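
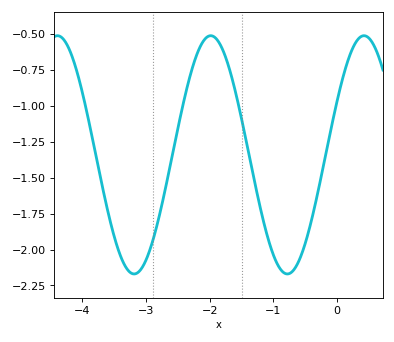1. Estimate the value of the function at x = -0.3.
-1.6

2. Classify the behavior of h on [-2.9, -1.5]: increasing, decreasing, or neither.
neither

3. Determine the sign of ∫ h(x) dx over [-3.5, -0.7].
negative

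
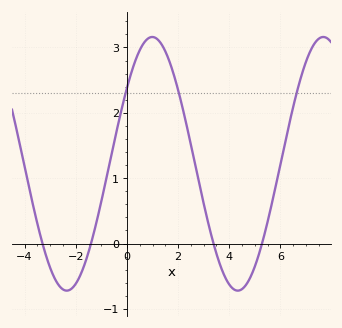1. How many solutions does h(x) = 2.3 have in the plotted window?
3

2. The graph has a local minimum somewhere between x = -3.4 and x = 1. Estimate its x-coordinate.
-2.4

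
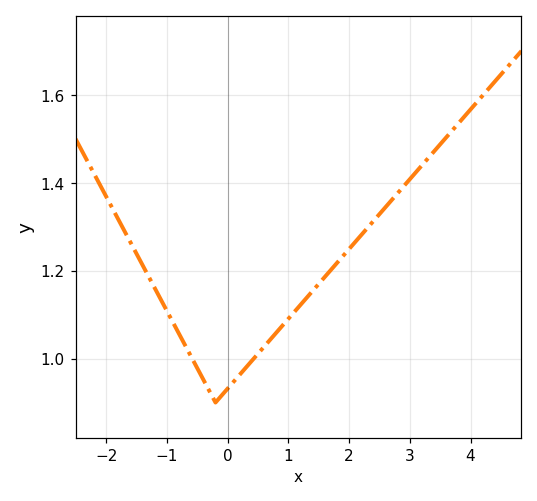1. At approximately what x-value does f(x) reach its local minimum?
-0.198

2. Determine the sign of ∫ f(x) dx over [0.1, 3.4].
positive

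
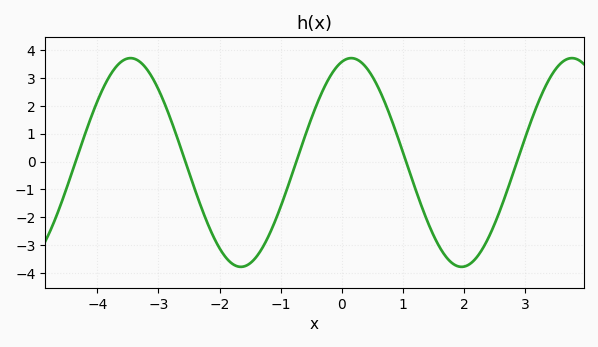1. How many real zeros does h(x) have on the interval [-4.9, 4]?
5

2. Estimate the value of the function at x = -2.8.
1.53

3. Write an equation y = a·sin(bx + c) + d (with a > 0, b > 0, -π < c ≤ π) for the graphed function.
y = 3.75sin(1.74x + 1.3) - 0.03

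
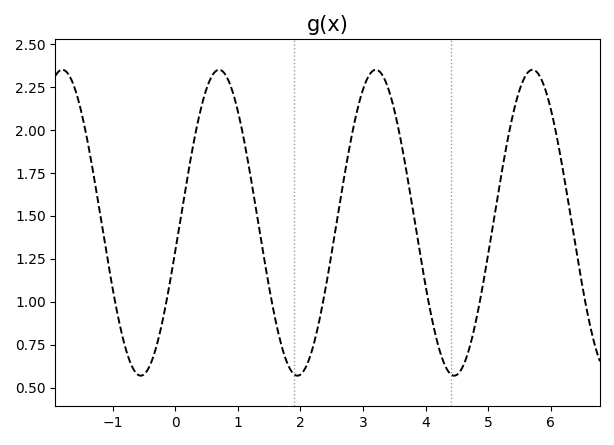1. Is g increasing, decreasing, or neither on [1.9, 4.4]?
neither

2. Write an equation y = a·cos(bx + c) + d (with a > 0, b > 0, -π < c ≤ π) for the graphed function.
y = 0.89cos(2.5x - 1.8) + 1.46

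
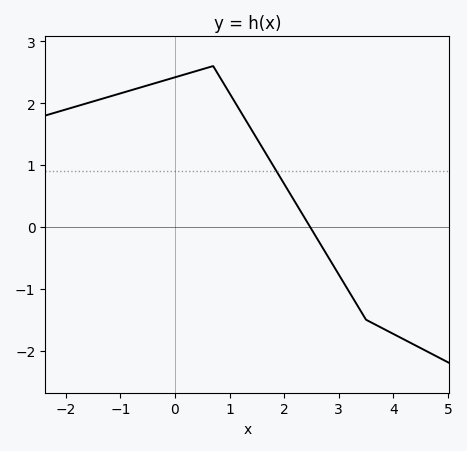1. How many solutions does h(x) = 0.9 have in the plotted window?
1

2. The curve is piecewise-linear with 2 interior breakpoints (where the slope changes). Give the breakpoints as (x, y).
(0.7, 2.6); (3.5, -1.5)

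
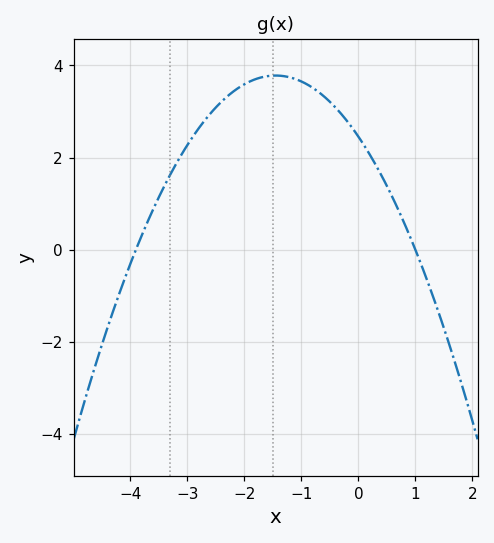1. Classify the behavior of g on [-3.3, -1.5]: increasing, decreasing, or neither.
increasing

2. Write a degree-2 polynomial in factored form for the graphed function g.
y = -0.63(x + 3.9)(x - 1)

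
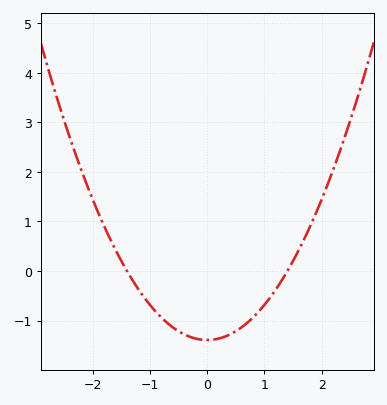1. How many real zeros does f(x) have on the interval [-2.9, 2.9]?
2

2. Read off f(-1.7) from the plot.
0.66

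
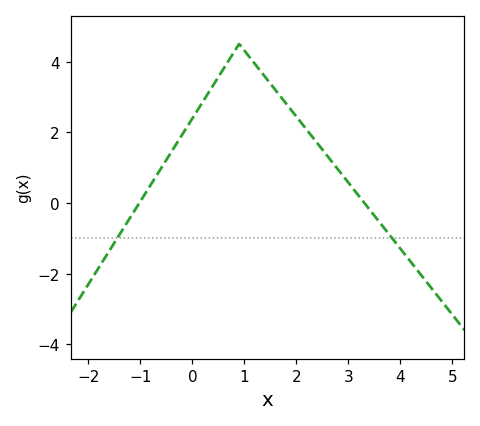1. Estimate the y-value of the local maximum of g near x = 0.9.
4.5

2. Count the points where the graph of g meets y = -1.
2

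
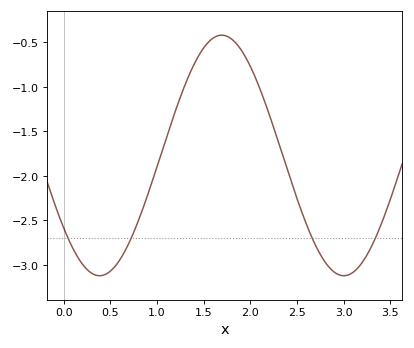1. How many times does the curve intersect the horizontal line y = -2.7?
4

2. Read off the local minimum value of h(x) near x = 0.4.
-3.12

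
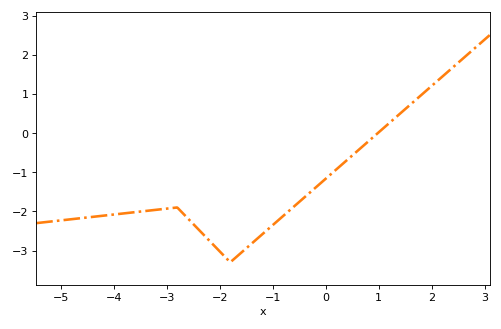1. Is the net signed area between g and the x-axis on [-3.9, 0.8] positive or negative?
negative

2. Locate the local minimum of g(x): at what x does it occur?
-1.8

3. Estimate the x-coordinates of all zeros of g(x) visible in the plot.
1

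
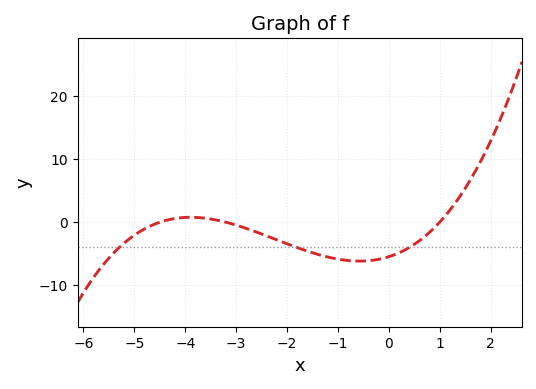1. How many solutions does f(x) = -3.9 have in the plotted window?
3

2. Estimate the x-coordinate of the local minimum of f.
-0.575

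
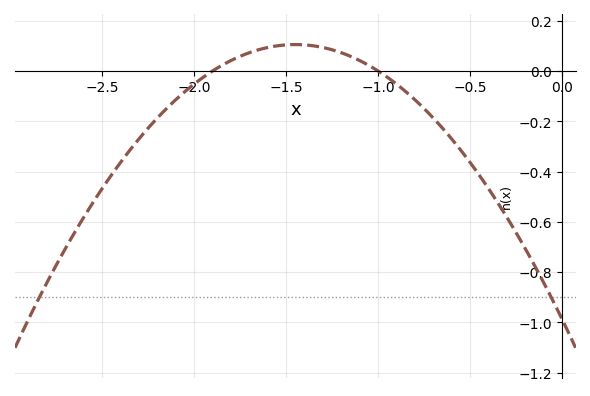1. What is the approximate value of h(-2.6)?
-0.582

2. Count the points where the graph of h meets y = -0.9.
2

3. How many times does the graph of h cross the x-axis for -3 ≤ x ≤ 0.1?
2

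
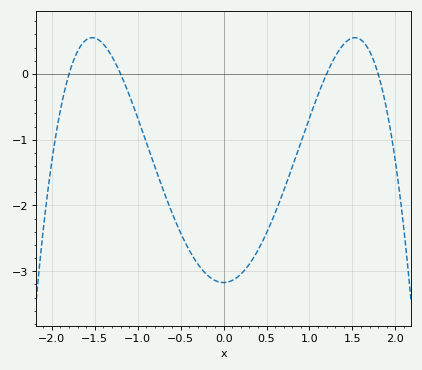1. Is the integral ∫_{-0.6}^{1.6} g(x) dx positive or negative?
negative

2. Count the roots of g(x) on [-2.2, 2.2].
4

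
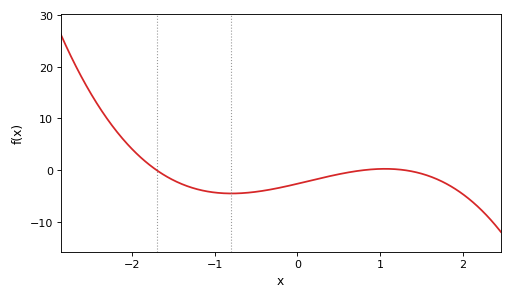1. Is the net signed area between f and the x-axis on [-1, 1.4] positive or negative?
negative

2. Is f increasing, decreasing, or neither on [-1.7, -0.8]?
decreasing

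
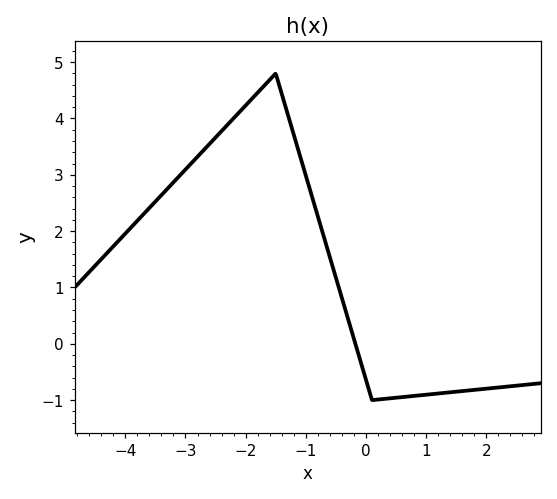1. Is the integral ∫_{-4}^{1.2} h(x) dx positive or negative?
positive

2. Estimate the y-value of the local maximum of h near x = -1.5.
4.8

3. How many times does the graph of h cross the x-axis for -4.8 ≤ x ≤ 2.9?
1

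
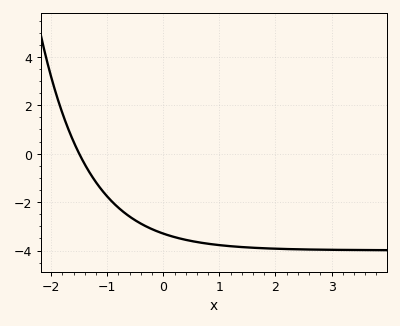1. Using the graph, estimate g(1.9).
-3.92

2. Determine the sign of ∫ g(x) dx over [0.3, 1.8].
negative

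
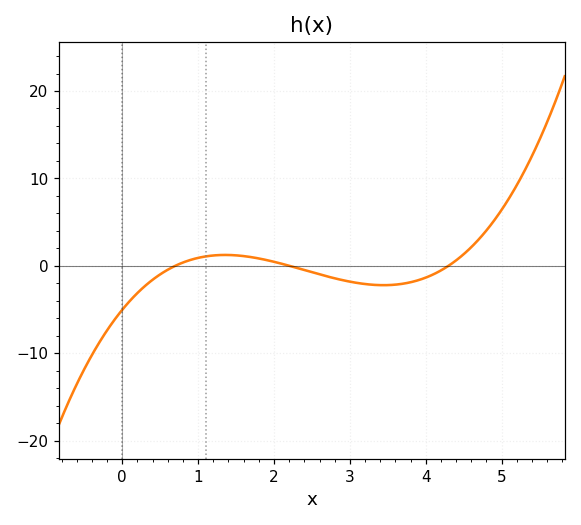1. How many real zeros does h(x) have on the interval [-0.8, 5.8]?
3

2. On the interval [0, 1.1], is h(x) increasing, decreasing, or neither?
increasing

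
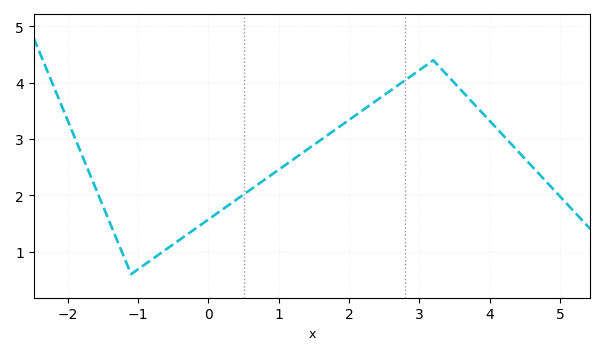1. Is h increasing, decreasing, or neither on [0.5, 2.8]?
increasing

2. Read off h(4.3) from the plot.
2.92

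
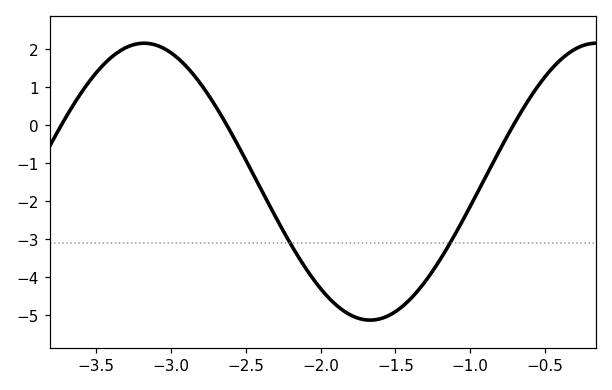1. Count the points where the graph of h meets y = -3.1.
2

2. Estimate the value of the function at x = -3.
1.9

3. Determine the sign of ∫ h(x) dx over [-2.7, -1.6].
negative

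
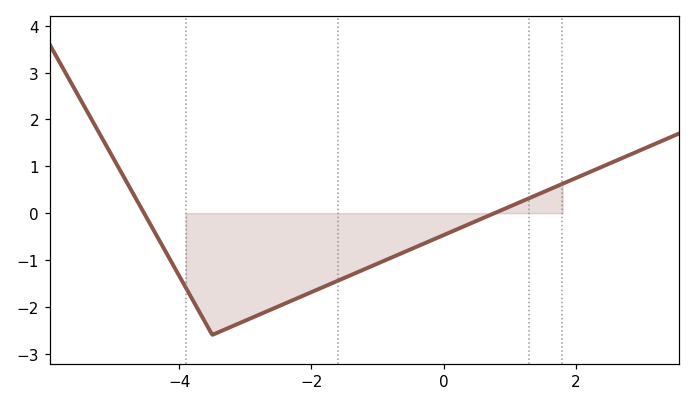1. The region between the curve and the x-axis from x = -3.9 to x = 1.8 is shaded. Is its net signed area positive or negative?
negative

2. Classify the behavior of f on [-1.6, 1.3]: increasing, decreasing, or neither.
increasing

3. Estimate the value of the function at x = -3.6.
-2.3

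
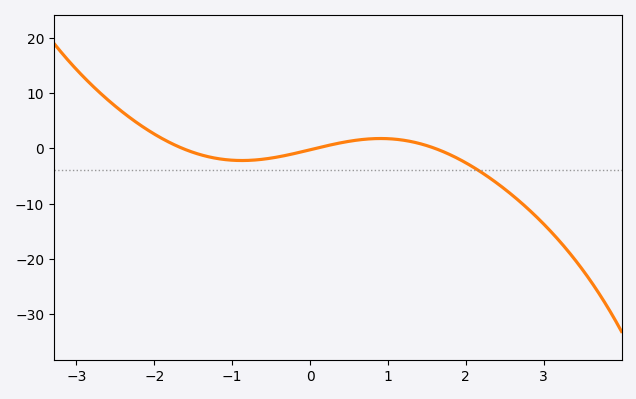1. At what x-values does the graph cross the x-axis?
-1.64, 0.076, 1.6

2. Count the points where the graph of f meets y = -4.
1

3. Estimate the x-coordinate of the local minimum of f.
-0.876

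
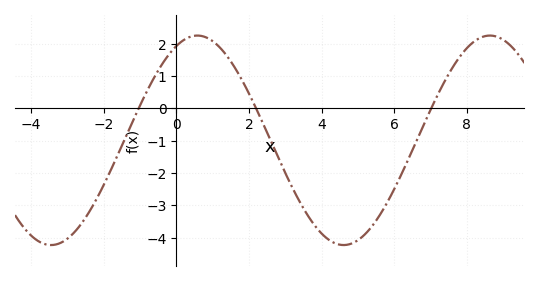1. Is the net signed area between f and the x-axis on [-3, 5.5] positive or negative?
negative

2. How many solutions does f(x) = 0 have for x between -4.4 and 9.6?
3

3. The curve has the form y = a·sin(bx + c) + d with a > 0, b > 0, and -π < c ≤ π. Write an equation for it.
y = 3.24sin(0.78x + 1.1) - 0.99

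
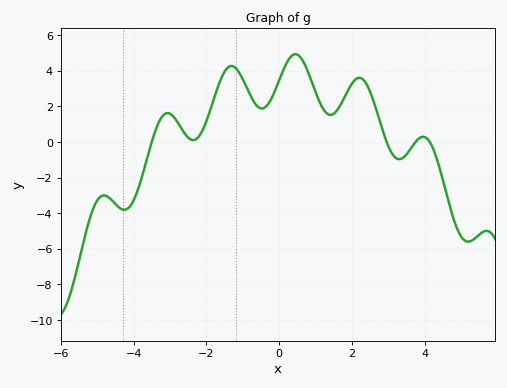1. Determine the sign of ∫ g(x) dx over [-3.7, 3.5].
positive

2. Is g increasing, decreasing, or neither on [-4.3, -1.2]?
neither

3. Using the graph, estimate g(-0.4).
1.93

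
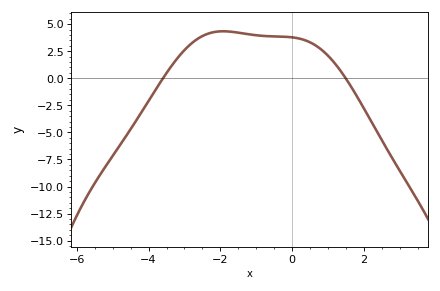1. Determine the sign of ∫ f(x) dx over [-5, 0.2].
positive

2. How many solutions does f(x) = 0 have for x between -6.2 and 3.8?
2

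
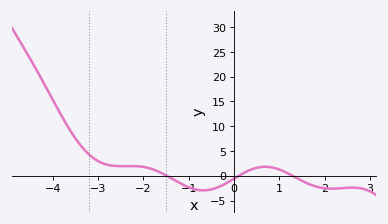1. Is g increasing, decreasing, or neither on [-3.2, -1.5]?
neither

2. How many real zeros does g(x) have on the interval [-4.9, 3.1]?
3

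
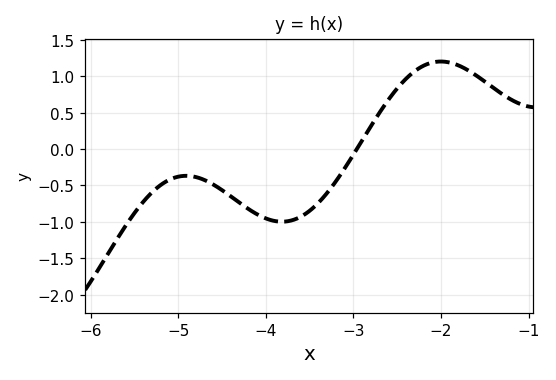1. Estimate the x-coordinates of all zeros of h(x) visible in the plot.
-3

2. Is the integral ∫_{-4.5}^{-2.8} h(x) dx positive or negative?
negative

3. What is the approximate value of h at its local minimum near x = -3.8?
-1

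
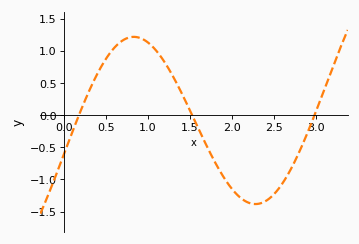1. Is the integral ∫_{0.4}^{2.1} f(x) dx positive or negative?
positive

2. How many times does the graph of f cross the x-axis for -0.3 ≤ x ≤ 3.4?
3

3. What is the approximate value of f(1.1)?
1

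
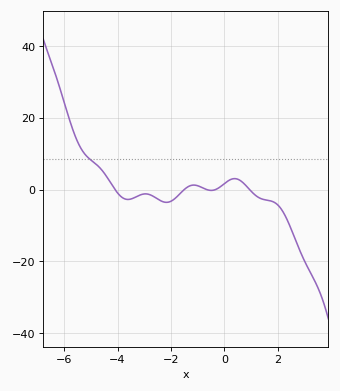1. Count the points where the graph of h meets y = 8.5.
1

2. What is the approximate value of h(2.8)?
-16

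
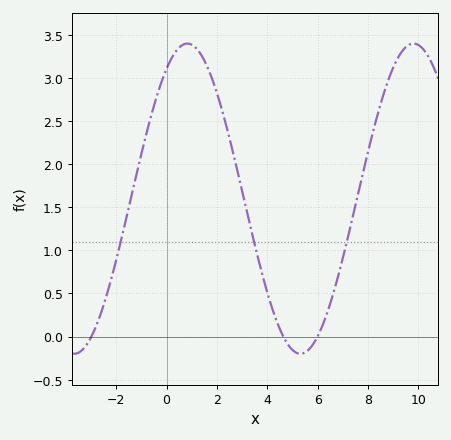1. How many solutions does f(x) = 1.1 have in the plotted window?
3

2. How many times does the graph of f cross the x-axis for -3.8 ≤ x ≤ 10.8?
3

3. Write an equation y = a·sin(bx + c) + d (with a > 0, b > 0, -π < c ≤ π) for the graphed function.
y = 1.8sin(0.7x + 0.992) + 1.6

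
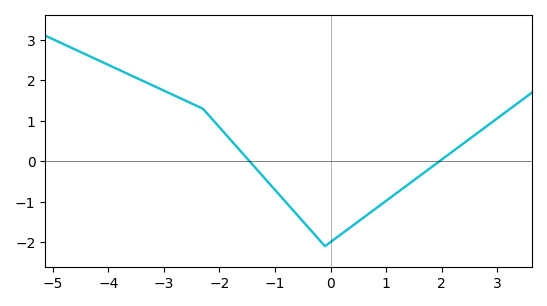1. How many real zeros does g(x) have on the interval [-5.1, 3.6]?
2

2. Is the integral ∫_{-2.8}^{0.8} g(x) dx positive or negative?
negative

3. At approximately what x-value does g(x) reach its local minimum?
0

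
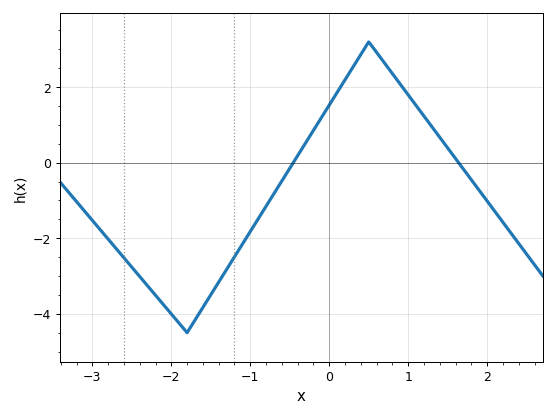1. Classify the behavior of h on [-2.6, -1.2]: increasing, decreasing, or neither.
neither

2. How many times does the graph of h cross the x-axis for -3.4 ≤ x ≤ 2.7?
2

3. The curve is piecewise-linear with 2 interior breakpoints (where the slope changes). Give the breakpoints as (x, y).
(-1.8, -4.5); (0.5, 3.2)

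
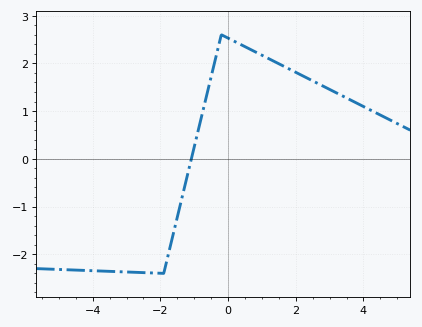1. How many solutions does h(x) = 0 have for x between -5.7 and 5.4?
1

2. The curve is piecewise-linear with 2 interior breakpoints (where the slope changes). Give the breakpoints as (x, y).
(-1.9, -2.4); (-0.2, 2.6)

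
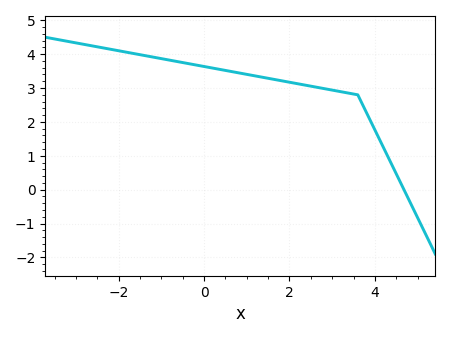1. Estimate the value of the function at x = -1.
3.87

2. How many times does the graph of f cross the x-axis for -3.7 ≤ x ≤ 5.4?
1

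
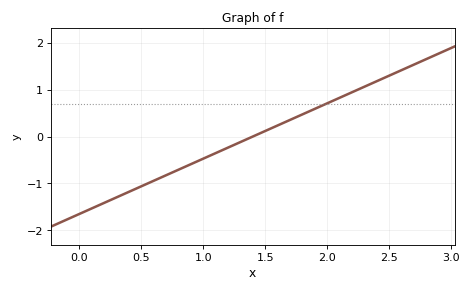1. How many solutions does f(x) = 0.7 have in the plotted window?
1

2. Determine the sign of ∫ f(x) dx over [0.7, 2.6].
positive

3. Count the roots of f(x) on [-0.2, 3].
1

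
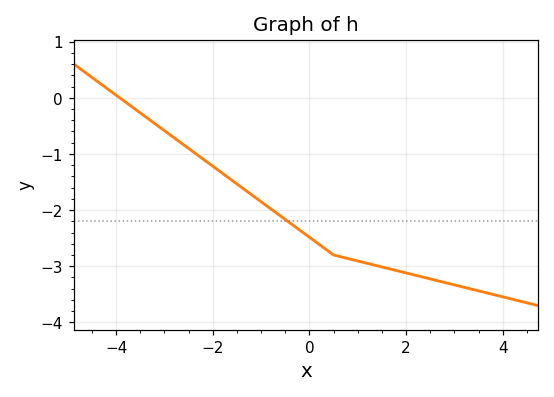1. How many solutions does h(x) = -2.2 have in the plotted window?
1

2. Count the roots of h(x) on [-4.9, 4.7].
1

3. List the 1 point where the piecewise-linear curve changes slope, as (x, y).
(0.5, -2.8)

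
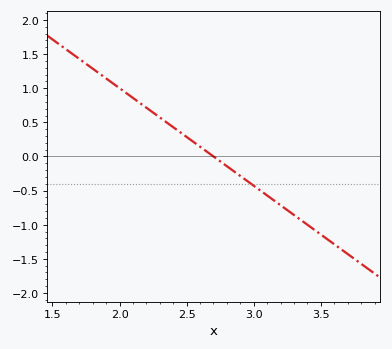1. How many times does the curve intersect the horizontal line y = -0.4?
1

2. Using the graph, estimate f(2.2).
0.715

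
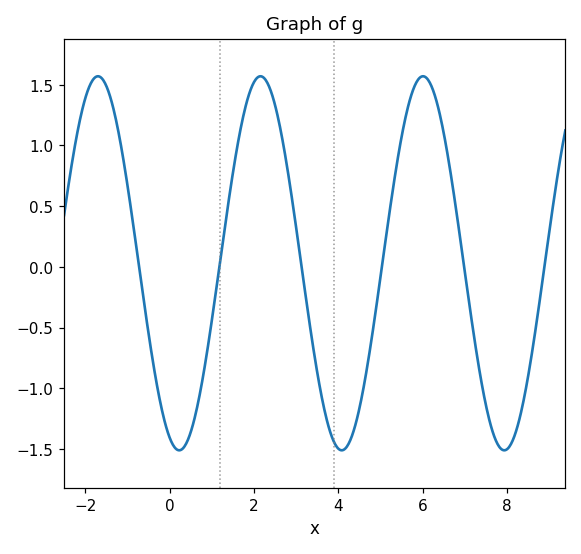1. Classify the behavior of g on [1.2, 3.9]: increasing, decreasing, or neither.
neither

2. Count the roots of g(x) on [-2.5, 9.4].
6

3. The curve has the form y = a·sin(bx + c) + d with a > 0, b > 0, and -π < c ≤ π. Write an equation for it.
y = 1.54sin(1.63x - 1.94) + 0.03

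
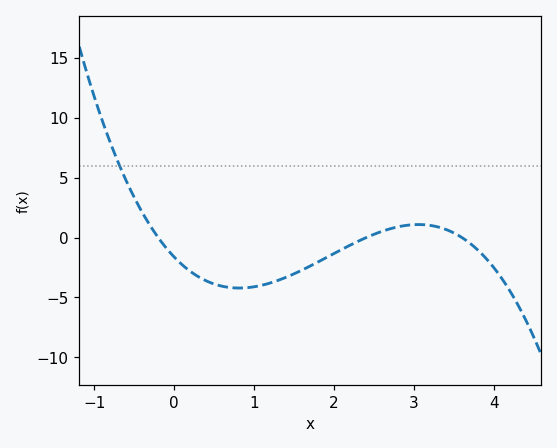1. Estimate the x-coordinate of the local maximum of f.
3.1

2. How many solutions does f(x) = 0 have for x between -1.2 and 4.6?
3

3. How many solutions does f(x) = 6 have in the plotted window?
1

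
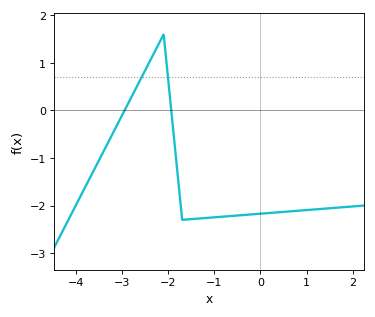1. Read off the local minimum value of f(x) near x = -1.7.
-2.3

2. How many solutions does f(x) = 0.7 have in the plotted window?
2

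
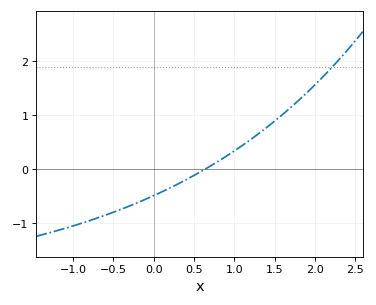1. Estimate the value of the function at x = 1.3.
0.659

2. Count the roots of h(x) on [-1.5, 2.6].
1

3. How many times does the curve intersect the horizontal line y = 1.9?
1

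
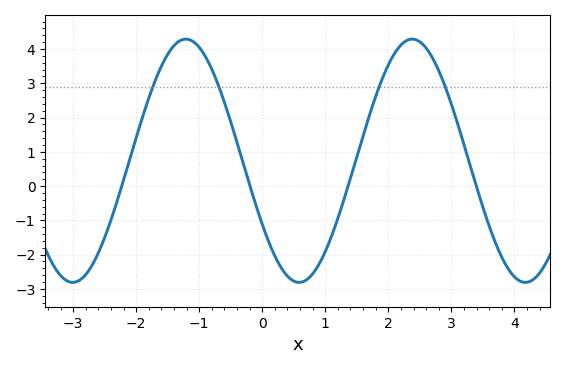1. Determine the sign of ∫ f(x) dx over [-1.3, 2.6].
positive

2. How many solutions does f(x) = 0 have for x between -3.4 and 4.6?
4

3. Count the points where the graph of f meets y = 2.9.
4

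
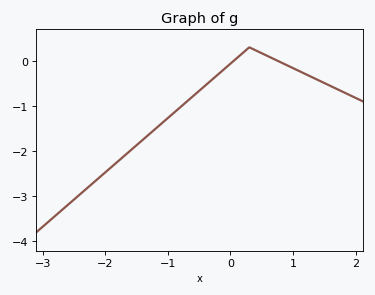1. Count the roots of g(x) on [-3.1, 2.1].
2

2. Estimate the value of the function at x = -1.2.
-1.5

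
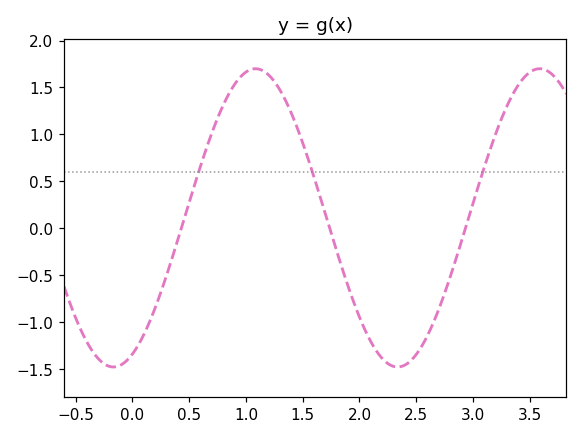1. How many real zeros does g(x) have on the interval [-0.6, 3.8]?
3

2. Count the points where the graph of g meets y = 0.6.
3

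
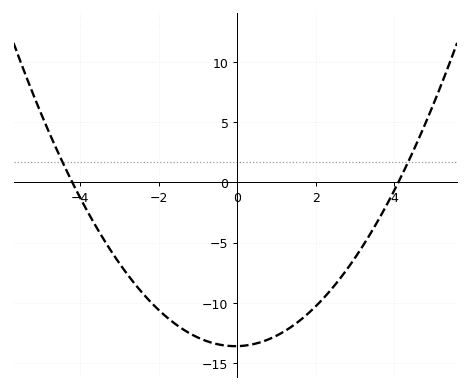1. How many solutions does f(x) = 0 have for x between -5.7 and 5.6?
2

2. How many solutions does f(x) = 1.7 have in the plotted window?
2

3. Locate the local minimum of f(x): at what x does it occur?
-0.05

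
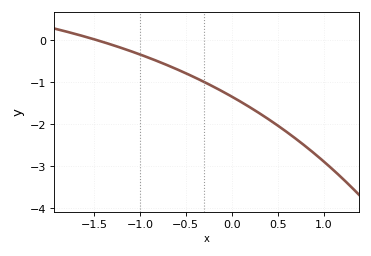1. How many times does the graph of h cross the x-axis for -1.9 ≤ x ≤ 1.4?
1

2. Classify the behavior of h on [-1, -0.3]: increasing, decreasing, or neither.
decreasing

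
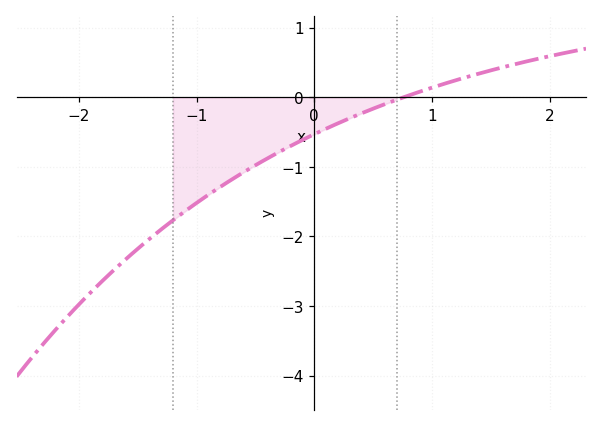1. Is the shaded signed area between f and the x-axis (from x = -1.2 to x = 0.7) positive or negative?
negative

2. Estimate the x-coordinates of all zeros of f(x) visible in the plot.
0.8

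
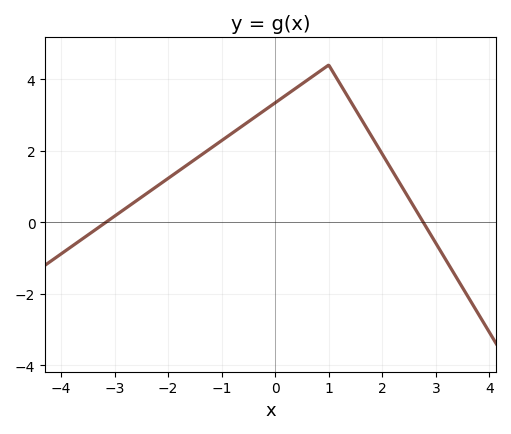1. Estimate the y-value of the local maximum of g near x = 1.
4.4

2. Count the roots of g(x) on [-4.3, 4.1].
2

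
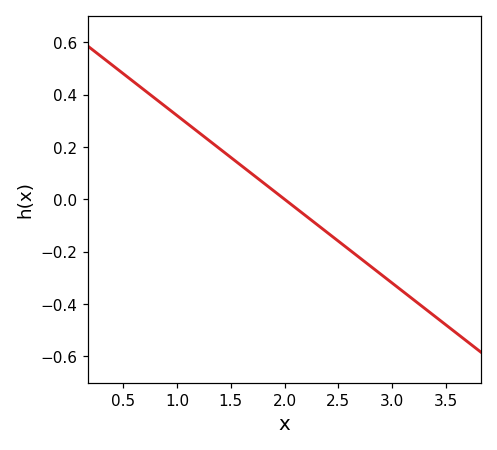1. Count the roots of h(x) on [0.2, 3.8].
1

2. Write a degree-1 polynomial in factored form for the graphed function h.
y = -0.32(x - 2)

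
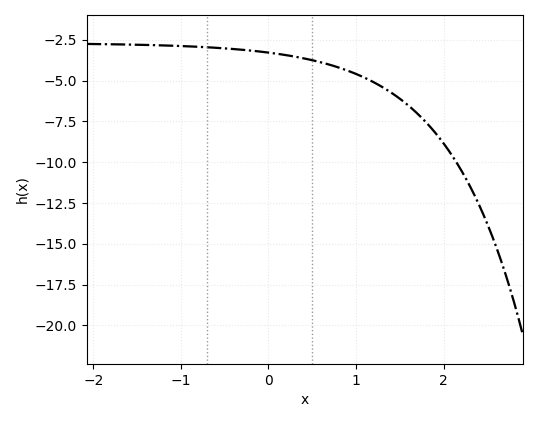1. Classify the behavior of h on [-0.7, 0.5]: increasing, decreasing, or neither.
decreasing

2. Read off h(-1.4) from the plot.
-3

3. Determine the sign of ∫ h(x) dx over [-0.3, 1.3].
negative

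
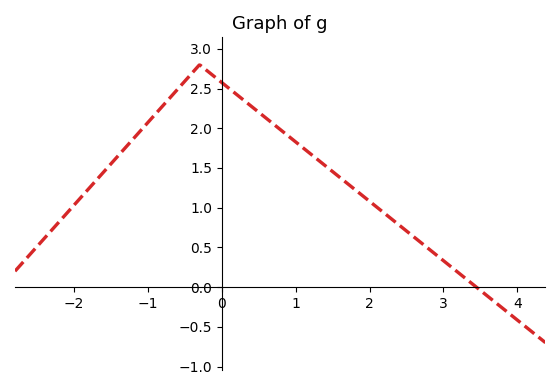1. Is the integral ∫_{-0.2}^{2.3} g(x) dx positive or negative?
positive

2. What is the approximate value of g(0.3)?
2.35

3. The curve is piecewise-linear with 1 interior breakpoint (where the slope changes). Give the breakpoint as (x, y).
(-0.3, 2.8)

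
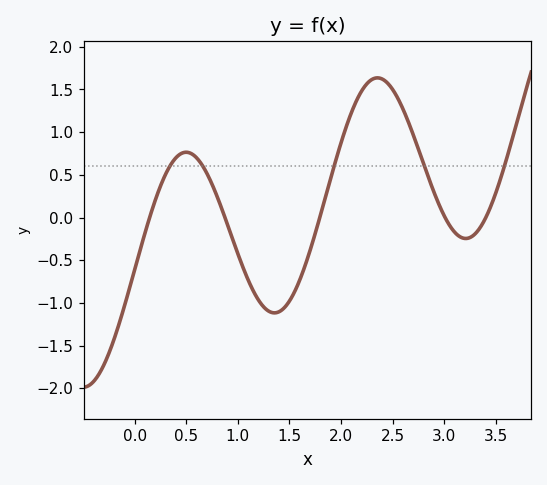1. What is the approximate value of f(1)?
-0.424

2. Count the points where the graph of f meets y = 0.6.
5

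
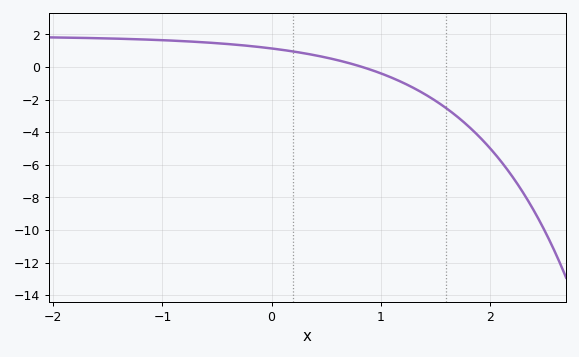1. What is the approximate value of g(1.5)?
-2.06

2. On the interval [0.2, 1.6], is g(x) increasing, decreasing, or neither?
decreasing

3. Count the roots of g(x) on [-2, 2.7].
1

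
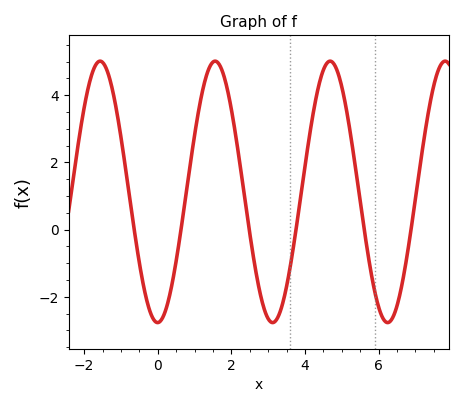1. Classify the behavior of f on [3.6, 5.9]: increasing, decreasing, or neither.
neither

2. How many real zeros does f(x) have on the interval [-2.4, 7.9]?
6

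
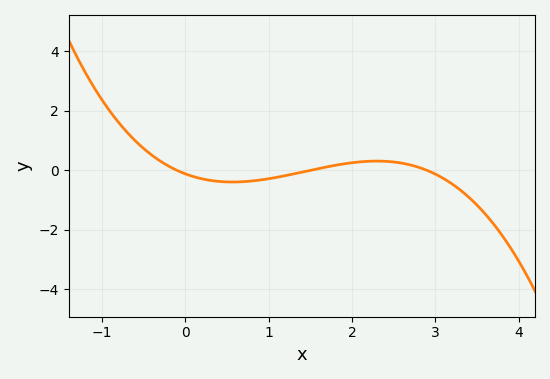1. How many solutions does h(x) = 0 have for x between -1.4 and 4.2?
3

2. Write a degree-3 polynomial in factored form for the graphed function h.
y = -0.27(x + 0.1)(x - 1.5)(x - 2.9)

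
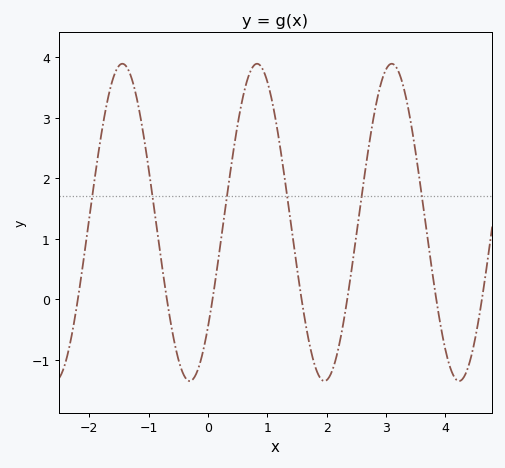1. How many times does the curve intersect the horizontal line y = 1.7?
6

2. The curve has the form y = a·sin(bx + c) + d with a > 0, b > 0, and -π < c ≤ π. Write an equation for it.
y = 2.62sin(2.77x - 0.72) + 1.27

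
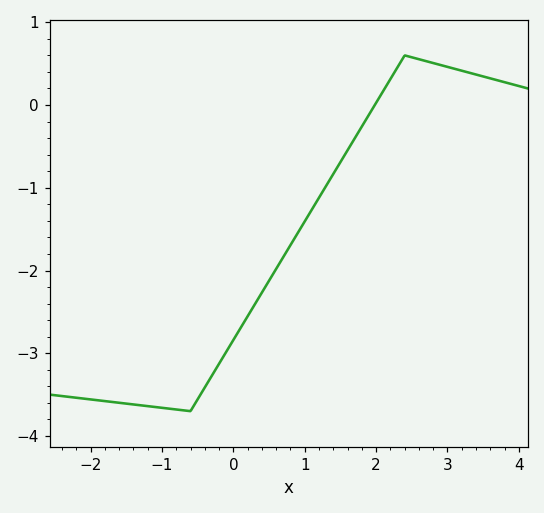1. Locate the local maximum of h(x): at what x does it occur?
2.4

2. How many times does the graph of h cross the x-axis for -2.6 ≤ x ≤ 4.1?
1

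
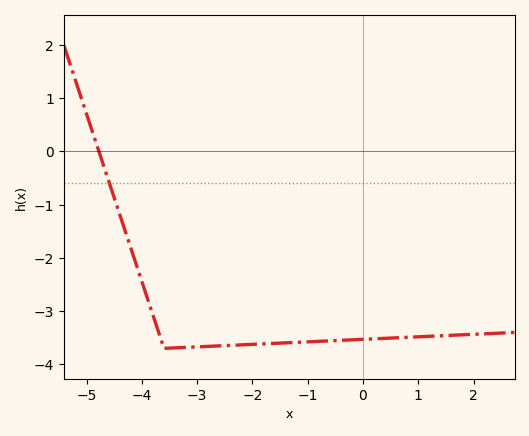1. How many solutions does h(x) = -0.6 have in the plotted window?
1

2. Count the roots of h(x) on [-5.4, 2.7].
1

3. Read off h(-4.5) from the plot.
-0.9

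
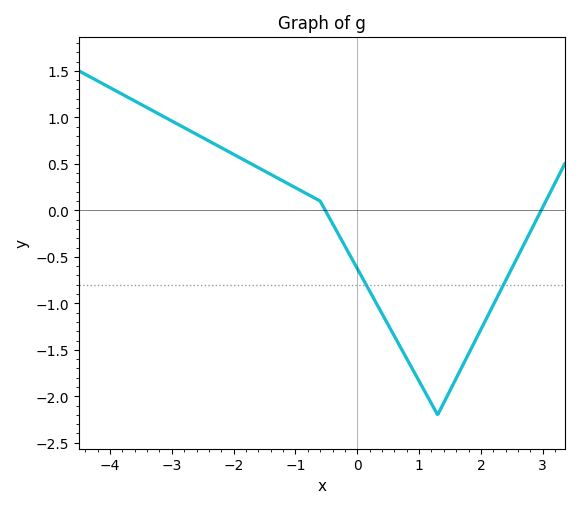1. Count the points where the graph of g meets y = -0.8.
2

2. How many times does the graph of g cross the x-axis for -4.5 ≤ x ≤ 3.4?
2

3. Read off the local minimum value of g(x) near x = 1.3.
-2.2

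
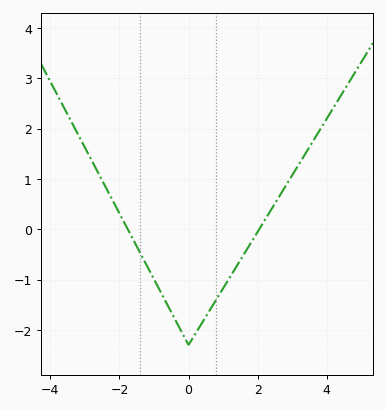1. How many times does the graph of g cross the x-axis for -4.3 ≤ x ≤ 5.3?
2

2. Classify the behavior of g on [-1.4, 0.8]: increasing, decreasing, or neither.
neither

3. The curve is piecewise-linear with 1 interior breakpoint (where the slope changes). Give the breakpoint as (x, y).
(0, -2.3)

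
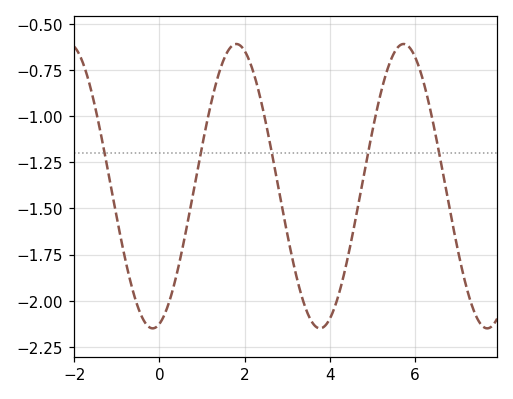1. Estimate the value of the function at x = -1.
-1.55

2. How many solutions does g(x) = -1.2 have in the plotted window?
5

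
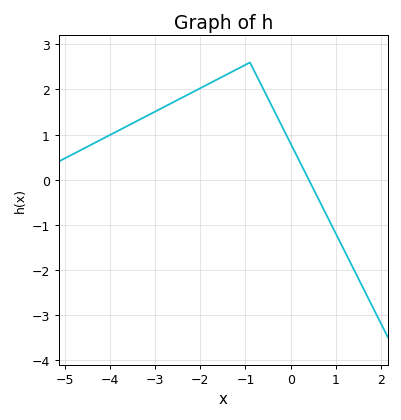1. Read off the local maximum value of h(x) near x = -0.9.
2.6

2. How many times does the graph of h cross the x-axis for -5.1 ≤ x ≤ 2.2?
1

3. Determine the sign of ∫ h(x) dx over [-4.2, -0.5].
positive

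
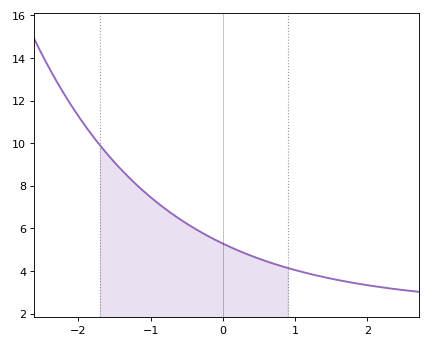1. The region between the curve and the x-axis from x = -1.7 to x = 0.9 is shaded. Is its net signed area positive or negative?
positive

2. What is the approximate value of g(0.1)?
5.13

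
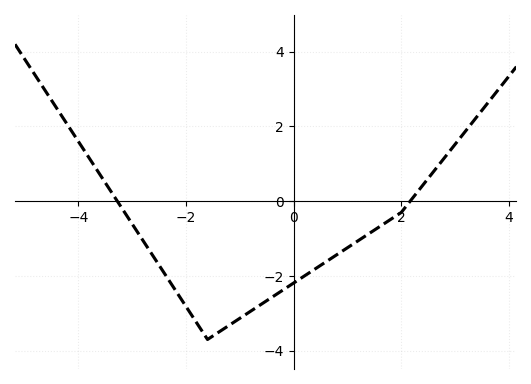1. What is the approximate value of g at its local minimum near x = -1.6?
-3.6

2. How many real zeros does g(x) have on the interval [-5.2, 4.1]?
2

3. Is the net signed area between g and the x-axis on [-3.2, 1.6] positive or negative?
negative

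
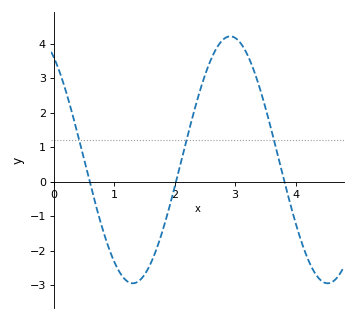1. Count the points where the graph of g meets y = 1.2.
3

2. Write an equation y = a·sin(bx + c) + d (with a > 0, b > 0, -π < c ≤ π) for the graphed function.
y = 3.58sin(1.95x + 2.16) + 0.63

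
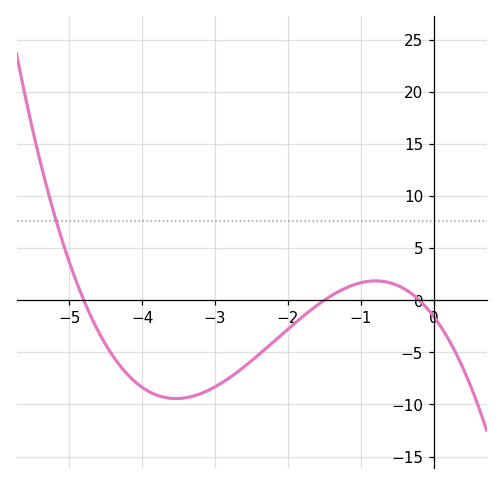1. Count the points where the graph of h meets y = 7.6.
1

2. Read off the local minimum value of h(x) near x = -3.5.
-9.44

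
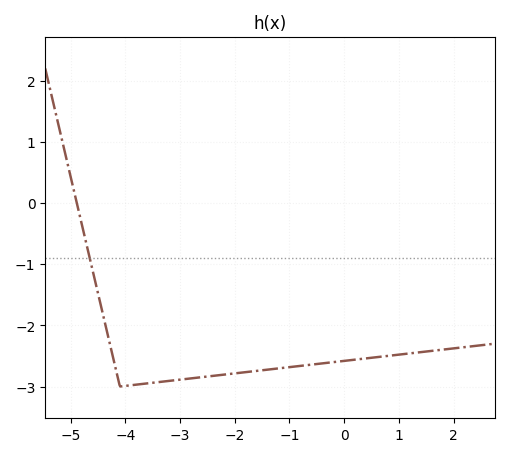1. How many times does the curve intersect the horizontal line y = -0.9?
1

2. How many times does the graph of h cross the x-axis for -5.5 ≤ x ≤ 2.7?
1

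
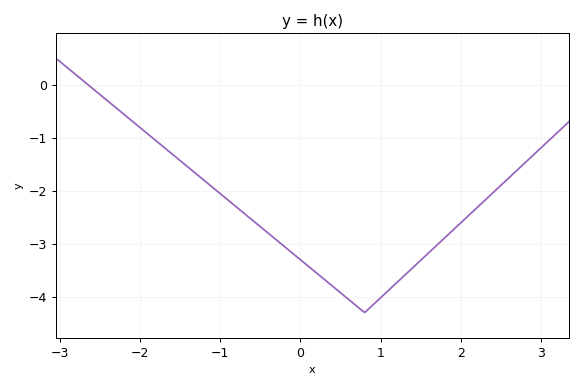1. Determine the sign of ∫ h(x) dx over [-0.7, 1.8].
negative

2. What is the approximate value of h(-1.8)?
-1.06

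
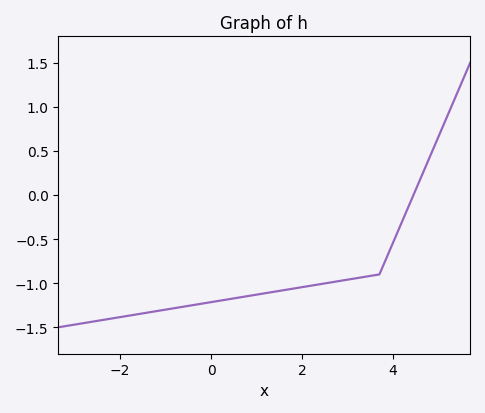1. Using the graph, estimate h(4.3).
-0.177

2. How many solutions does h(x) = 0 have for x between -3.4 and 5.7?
1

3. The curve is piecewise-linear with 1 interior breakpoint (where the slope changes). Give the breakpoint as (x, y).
(3.7, -0.9)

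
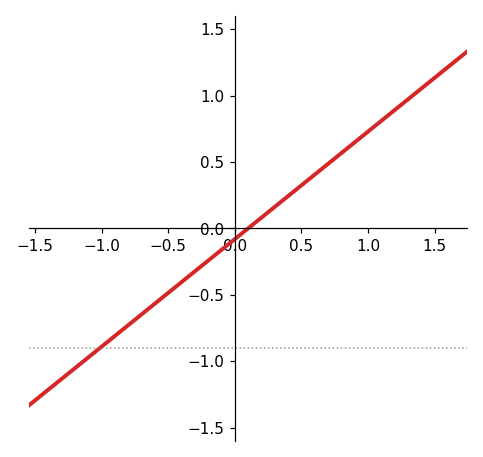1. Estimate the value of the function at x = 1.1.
0.81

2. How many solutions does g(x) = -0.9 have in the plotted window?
1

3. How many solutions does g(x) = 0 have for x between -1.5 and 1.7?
1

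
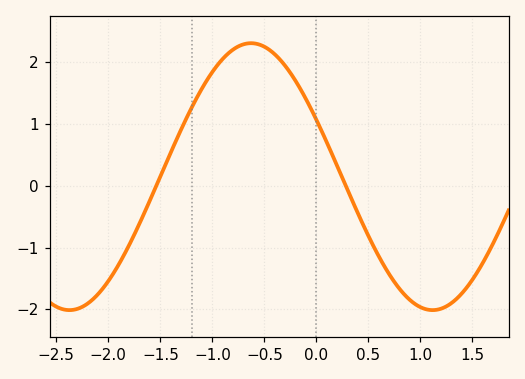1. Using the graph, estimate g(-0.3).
1.9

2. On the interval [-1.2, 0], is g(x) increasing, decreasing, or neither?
neither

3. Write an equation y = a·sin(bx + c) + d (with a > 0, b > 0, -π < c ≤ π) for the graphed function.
y = 2.16sin(1.8x + 2.7) + 0.15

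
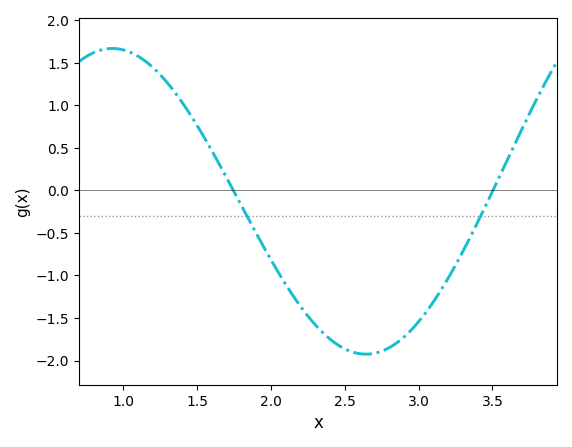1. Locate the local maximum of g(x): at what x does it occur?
0.927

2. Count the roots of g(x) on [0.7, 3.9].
2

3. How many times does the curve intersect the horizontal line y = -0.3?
2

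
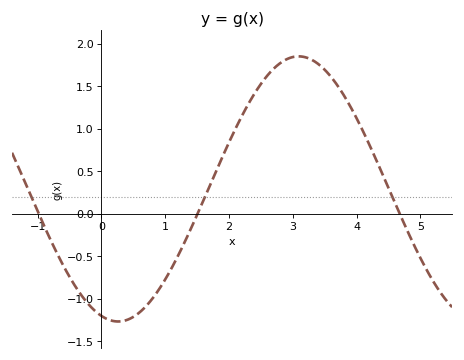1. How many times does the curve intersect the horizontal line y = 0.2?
3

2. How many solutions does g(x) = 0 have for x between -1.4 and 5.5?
3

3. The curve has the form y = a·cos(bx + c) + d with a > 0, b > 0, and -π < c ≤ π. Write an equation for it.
y = 1.56cos(1.1x + 2.9) + 0.29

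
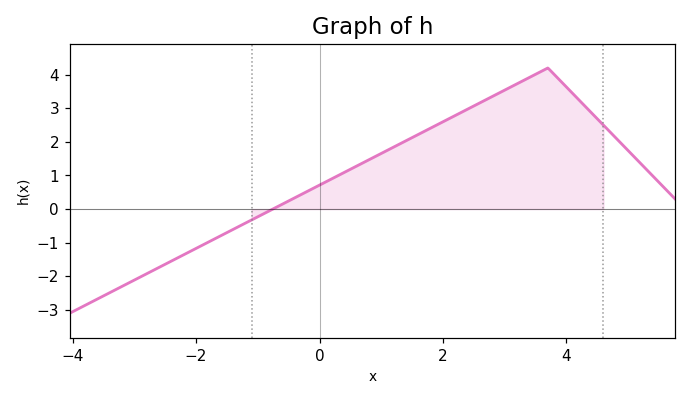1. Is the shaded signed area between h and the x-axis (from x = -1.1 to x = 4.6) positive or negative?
positive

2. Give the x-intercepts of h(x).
-0.756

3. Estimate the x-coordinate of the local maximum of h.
3.7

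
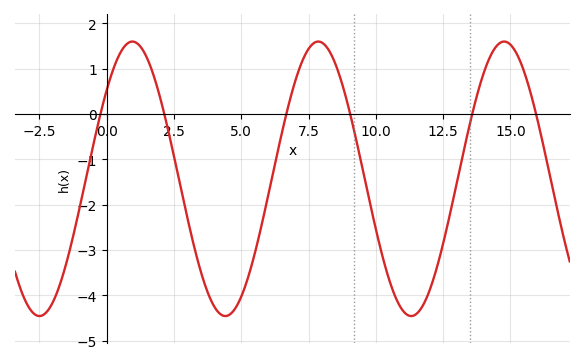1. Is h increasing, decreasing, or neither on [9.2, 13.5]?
neither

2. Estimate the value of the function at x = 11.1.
-4.4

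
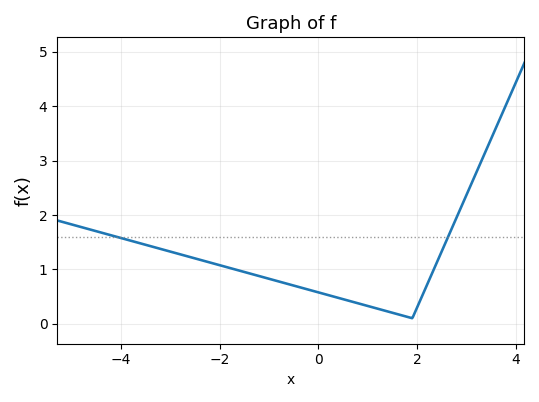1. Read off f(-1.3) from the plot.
0.901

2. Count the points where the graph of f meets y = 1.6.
2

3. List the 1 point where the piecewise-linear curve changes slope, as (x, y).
(1.9, 0.1)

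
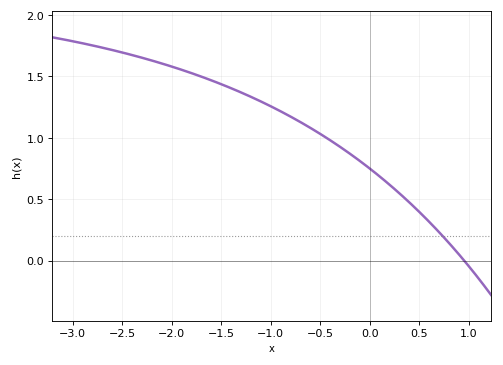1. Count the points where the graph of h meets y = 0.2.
1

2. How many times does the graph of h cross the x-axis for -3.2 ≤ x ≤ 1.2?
1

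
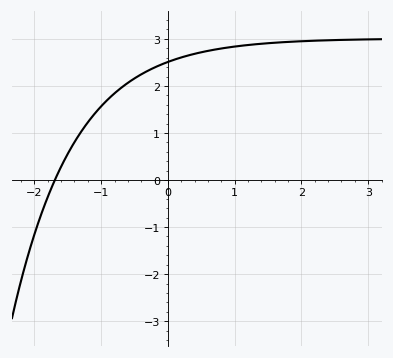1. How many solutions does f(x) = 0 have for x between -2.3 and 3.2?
1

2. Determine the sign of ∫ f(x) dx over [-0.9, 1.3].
positive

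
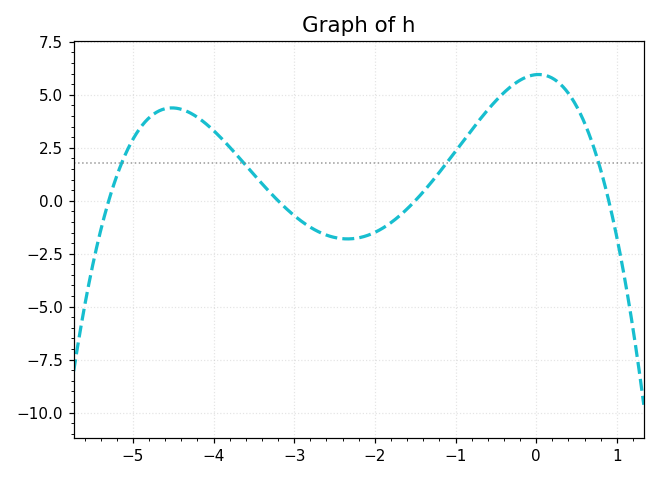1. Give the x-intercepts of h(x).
-5.3, -3.2, -1.5, 0.9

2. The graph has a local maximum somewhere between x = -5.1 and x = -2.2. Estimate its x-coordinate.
-4.5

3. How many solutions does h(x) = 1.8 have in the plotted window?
4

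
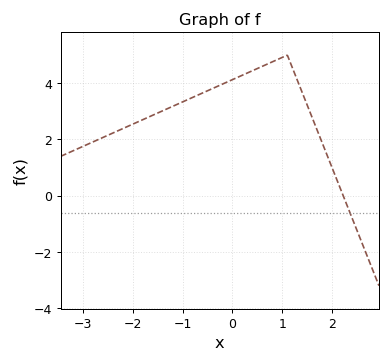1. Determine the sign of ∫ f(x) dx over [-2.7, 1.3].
positive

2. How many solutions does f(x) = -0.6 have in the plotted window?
1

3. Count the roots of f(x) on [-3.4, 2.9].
1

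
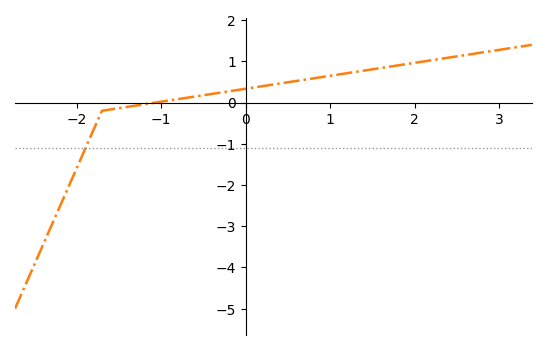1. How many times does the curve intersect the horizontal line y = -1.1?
1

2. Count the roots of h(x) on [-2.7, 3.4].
1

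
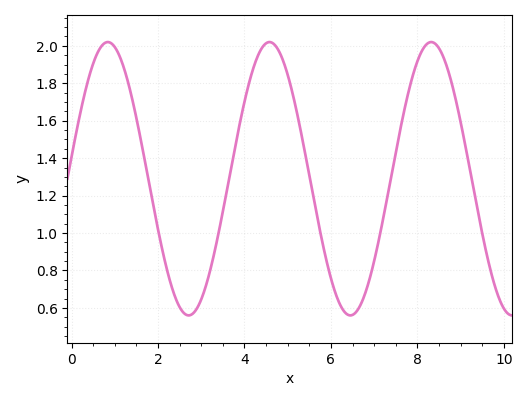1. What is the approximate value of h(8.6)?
1.94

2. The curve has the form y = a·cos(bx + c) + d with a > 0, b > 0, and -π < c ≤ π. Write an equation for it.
y = 0.73cos(1.68x - 1.41) + 1.29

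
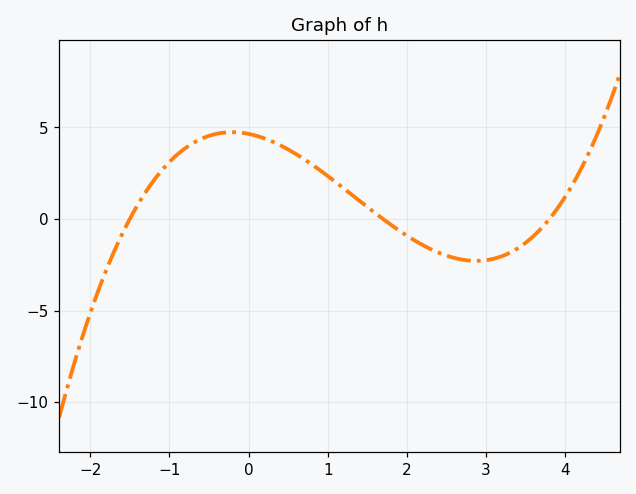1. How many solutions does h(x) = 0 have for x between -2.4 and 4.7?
3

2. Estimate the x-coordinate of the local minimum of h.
2.87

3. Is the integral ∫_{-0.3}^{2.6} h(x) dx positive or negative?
positive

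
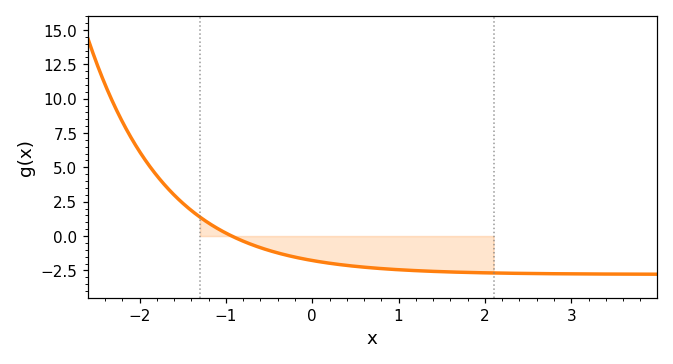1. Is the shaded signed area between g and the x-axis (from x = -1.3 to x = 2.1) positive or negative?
negative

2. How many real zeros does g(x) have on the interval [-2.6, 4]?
1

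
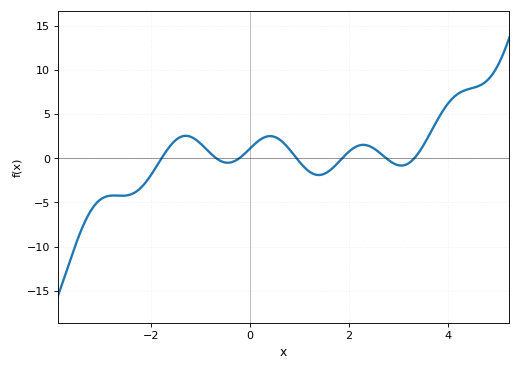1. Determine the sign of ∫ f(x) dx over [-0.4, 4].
positive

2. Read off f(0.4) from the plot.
2.49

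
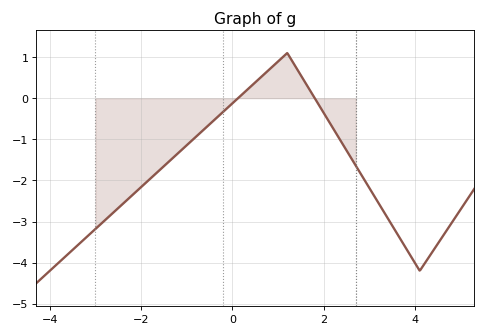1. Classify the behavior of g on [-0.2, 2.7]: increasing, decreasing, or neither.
neither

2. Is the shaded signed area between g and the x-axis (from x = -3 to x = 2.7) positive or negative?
negative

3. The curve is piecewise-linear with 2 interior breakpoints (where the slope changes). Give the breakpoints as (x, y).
(1.2, 1.1); (4.1, -4.2)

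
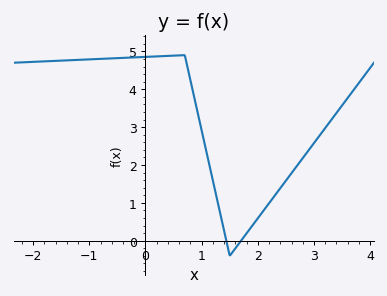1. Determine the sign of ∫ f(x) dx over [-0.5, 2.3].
positive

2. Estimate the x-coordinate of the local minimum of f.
1.5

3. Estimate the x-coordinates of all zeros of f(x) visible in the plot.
1.4, 1.7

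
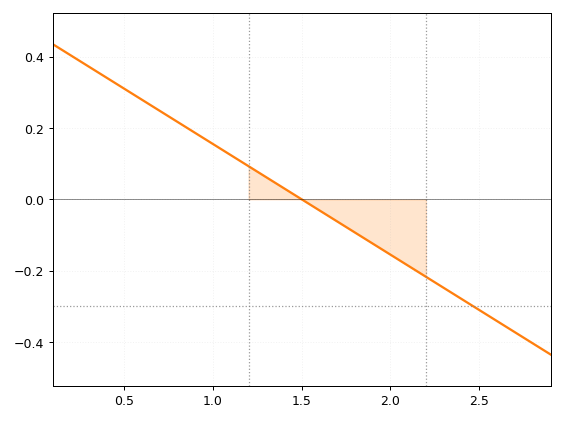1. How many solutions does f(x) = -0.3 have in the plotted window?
1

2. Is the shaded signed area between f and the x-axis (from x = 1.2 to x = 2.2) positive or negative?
negative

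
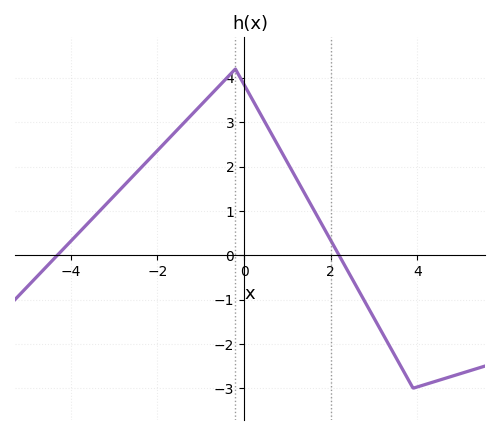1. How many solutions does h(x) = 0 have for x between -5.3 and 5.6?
2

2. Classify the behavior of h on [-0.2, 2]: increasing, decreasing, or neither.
decreasing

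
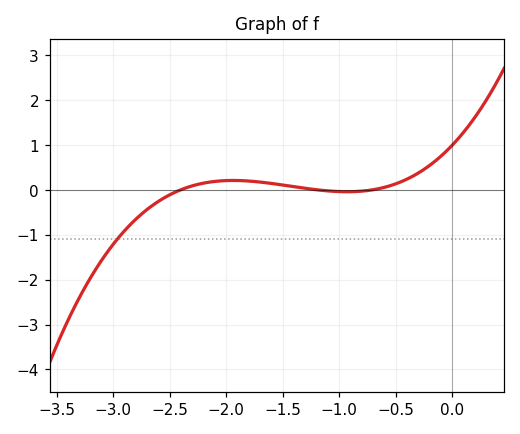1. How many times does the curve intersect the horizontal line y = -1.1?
1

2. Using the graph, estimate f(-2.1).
0.2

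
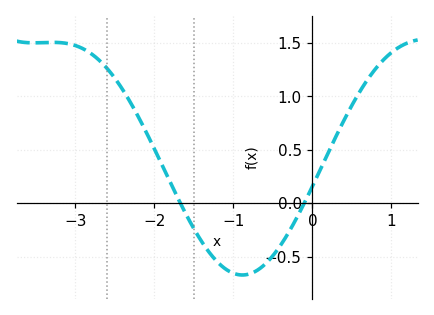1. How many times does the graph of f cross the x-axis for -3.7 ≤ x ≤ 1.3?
2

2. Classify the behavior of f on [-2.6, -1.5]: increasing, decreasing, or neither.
decreasing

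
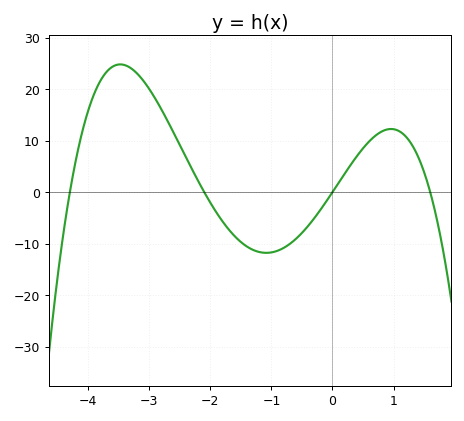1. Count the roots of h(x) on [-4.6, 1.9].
4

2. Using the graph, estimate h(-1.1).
-11.8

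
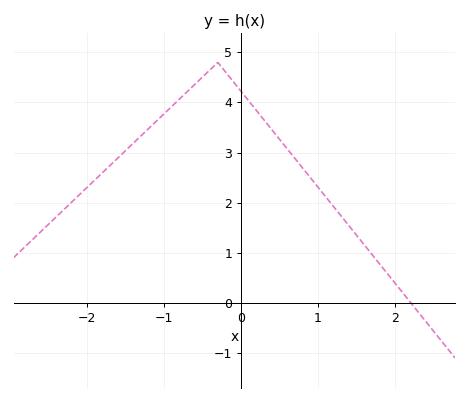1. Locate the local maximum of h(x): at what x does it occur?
-0.3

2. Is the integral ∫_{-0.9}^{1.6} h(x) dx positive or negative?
positive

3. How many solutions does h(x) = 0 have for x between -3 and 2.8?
1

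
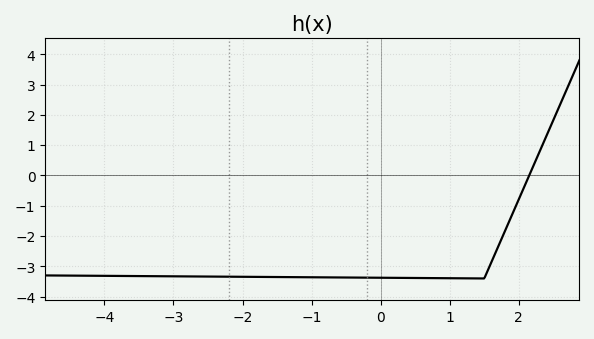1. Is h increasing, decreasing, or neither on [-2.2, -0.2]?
decreasing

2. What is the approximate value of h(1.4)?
-3.4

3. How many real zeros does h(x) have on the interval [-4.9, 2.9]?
1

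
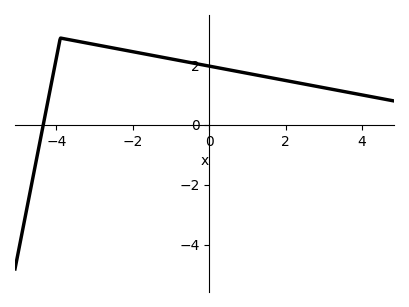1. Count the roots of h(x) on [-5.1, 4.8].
1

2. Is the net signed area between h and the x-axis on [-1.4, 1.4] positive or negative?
positive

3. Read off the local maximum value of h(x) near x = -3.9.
2.8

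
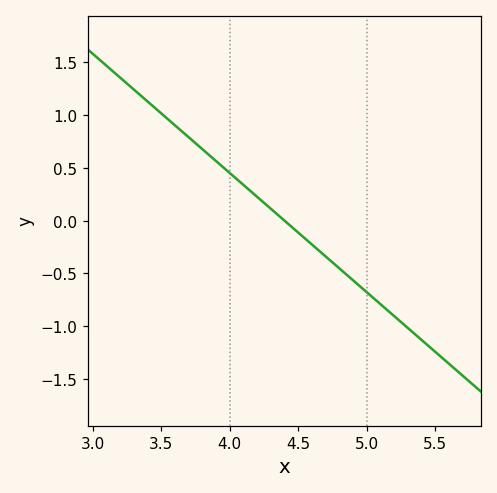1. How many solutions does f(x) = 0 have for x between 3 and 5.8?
1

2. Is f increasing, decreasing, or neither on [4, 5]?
decreasing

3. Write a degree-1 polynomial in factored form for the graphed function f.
y = -1.13(x - 4.4)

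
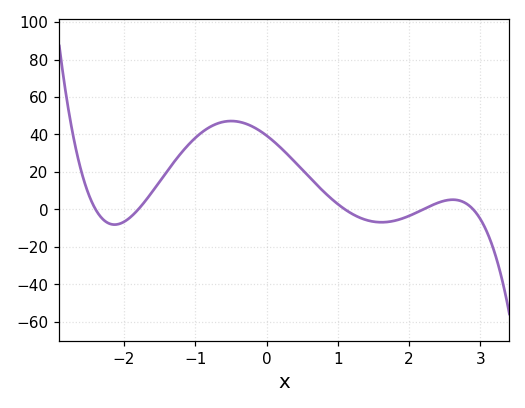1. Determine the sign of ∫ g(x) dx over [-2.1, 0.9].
positive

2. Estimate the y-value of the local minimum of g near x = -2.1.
-8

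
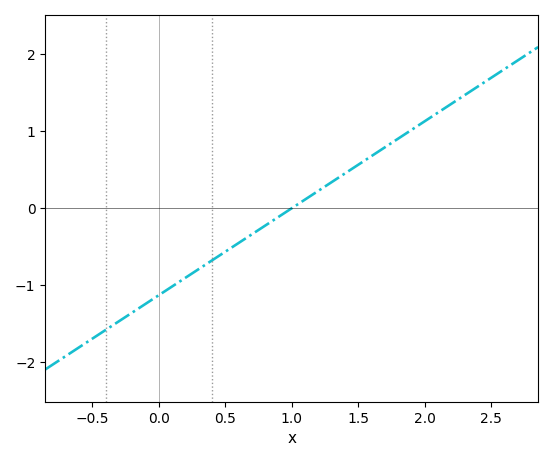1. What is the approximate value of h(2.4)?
1.6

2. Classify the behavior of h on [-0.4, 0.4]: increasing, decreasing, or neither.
increasing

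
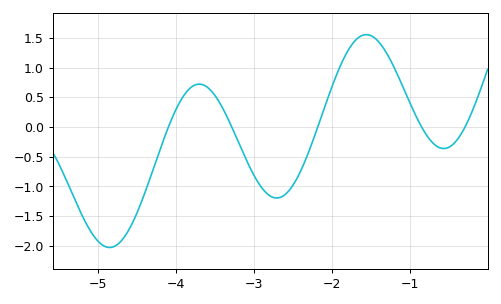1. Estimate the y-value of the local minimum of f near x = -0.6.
-0.362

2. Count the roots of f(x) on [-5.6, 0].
5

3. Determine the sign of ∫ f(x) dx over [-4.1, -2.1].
negative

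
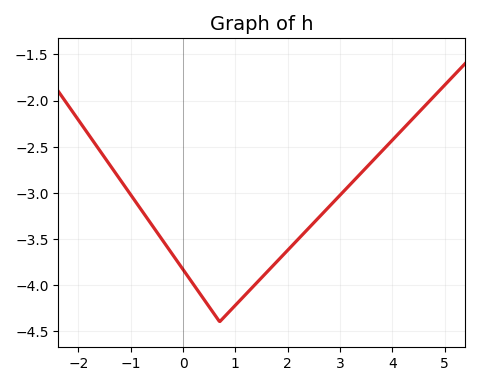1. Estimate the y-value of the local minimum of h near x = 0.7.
-4.4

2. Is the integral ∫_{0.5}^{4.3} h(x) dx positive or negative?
negative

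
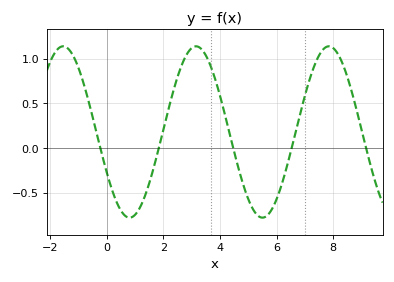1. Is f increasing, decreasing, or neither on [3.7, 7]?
neither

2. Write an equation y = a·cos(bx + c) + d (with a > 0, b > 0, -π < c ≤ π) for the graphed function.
y = 0.96cos(1.3x + 2.1) + 0.18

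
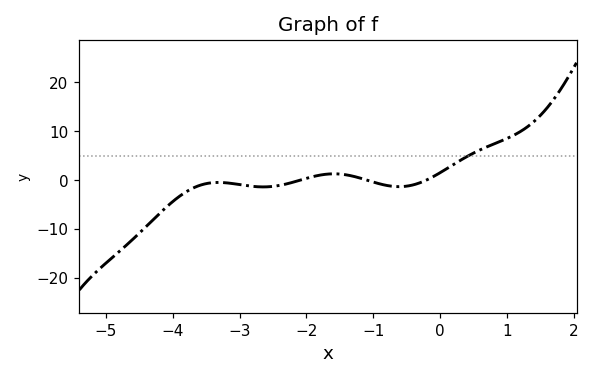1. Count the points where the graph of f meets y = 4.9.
1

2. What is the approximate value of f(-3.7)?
-2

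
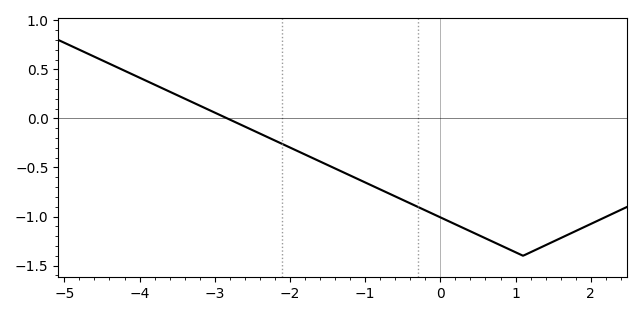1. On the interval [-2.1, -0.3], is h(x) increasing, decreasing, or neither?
decreasing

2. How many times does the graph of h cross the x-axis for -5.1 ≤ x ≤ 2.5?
1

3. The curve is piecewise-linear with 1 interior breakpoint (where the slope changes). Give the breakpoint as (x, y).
(1.1, -1.4)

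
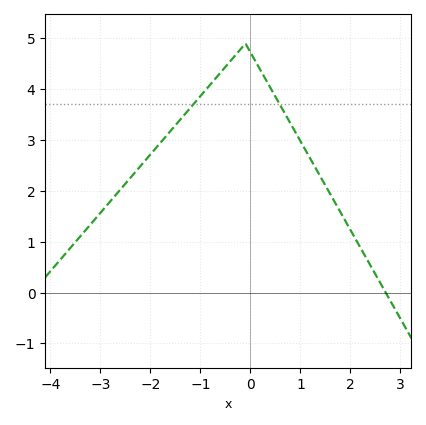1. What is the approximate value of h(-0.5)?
4.44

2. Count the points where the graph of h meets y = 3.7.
2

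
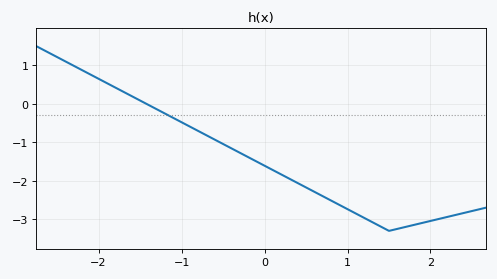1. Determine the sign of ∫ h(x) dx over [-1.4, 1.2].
negative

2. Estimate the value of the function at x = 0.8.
-2.5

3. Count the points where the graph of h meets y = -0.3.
1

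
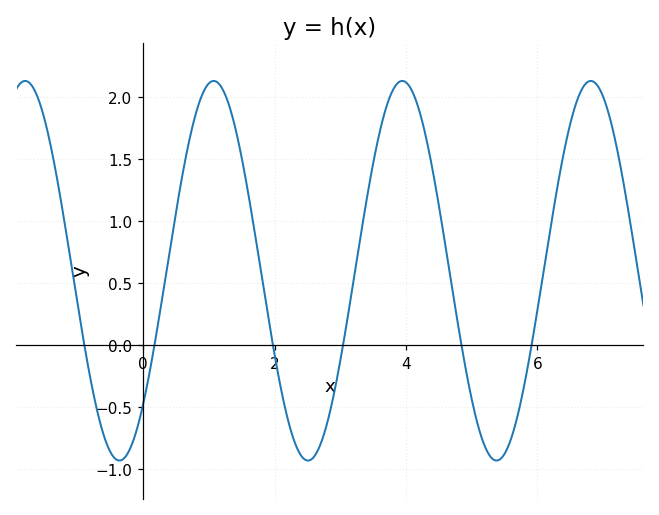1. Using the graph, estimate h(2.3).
-0.75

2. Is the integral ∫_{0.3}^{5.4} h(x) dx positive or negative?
positive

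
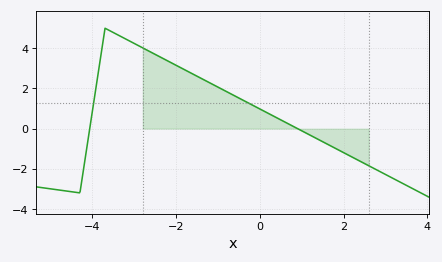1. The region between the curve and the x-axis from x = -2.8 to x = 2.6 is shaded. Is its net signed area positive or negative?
positive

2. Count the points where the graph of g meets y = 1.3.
2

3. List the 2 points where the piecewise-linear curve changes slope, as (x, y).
(-4.3, -3.2); (-3.7, 5)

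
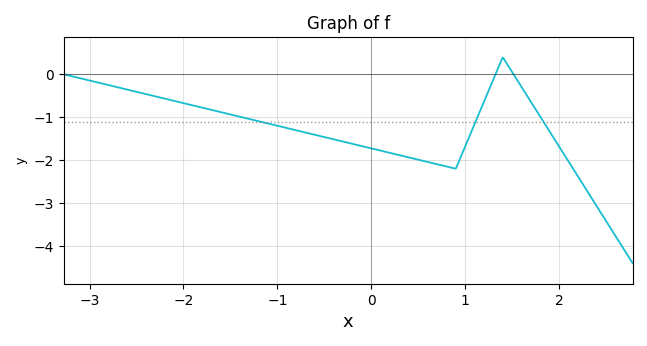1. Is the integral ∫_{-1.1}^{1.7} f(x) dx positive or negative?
negative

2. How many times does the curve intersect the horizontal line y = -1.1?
3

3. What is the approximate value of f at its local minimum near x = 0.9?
-2.2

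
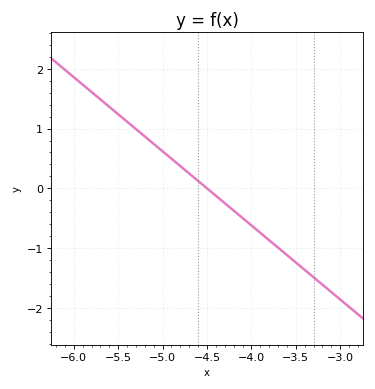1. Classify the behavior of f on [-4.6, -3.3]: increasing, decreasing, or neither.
decreasing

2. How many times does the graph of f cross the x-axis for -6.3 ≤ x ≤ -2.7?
1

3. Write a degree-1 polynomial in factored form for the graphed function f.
y = -1.24(x + 4.5)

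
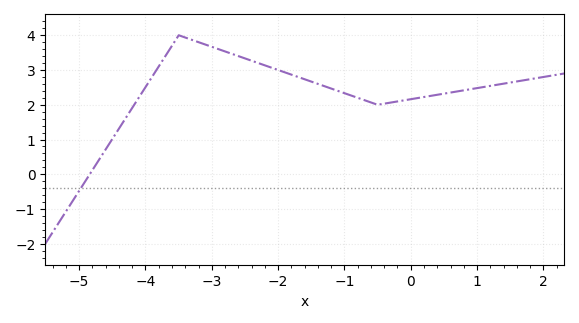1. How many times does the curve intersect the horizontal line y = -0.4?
1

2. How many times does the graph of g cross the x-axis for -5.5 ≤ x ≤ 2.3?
1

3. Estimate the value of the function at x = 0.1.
2.2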